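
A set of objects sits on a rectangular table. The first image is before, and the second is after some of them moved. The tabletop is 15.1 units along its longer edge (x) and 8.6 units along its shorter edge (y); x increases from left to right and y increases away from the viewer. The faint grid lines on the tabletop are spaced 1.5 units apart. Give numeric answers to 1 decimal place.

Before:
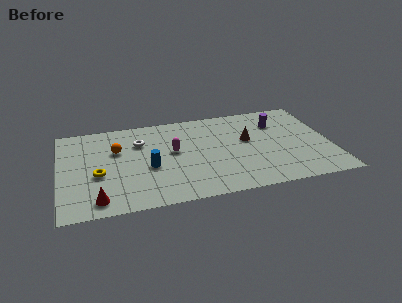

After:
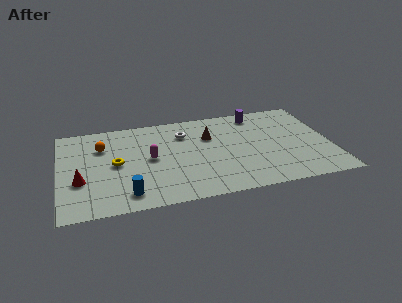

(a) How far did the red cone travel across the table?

2.1

The red cone moved from about (2.0, 1.2) to (1.1, 3.1), a distance of √(0.9² + 1.9²) ≈ 2.1.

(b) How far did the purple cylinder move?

1.6

From (12.3, 6.3) to (11.2, 7.4), the purple cylinder covered √(1.1² + 1.1²) ≈ 1.6 units.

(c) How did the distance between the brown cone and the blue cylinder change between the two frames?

+0.7

The distance was about 5.8 in the first image and 6.5 in the second, so they moved 0.7 units further apart.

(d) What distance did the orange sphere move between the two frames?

0.9

The orange sphere moved from about (3.2, 5.6) to (2.4, 6.1), a distance of √(0.8² + 0.5²) ≈ 0.9.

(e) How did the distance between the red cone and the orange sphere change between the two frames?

-1.3

They were about 4.6 units apart before and 3.3 after — 1.3 units closer together.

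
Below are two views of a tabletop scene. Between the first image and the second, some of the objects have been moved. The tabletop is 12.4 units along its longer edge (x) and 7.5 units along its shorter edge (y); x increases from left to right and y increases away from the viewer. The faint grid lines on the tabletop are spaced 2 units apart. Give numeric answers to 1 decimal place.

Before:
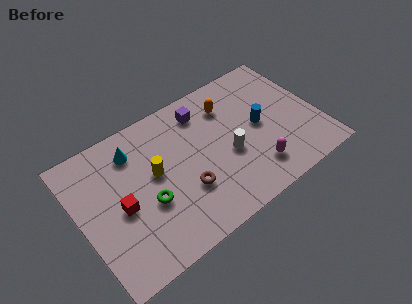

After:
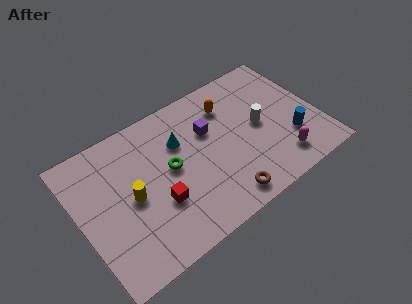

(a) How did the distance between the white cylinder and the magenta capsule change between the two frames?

+0.6

Before: roughly 1.9 units apart; after: 2.5. That's 0.6 units further apart.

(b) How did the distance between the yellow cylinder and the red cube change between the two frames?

-0.5

Before: roughly 2.1 units apart; after: 1.6. That's 0.5 units closer together.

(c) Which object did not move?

the orange capsule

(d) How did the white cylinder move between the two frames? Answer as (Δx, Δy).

(1.8, 0.7)

From the two frames, the white cylinder sits at roughly (7.6, 3.1) before and (9.4, 3.8) after.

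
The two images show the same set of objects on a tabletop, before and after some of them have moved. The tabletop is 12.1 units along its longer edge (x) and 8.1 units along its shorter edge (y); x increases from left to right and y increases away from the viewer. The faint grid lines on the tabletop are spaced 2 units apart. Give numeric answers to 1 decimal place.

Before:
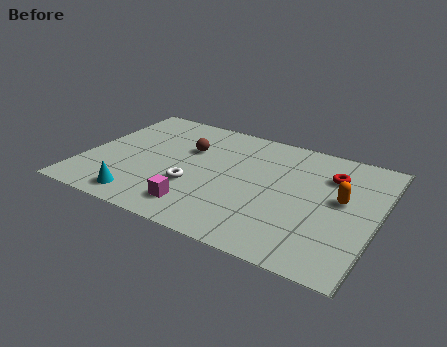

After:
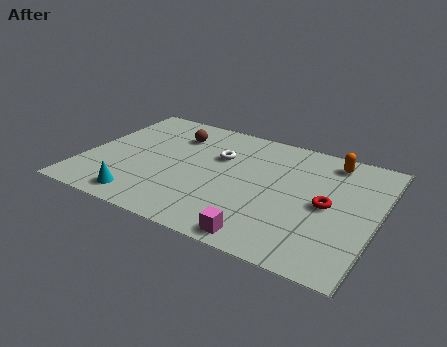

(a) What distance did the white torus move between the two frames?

2.6

From (4.7, 2.8) to (5.4, 5.3), the white torus covered √(0.7² + 2.5²) ≈ 2.6 units.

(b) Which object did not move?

the cyan cone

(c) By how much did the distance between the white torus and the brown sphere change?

-0.4

They were about 2.6 units apart before and 2.2 after — 0.4 units closer together.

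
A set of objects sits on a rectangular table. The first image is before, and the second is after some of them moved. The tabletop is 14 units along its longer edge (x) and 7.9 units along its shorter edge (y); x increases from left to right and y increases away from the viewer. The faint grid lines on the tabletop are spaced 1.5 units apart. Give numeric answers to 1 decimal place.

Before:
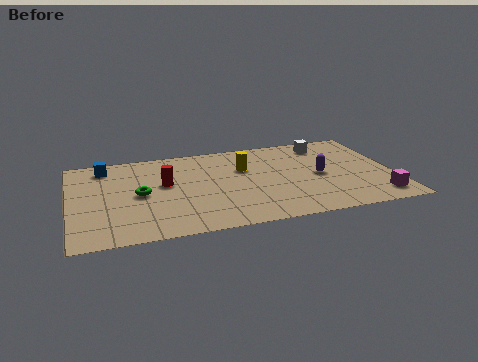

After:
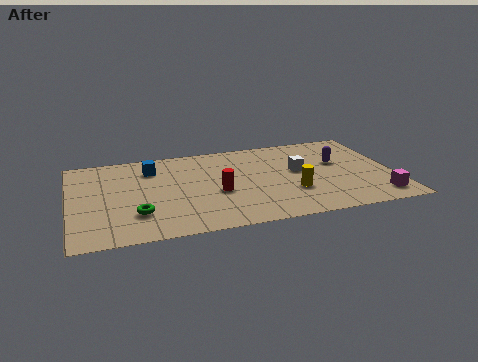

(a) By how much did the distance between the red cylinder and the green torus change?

+2.4

They were about 1.3 units apart before and 3.7 after — 2.4 units further apart.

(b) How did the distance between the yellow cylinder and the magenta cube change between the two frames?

-2.9

They were about 6.7 units apart before and 3.8 after — 2.9 units closer together.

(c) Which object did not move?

the magenta cube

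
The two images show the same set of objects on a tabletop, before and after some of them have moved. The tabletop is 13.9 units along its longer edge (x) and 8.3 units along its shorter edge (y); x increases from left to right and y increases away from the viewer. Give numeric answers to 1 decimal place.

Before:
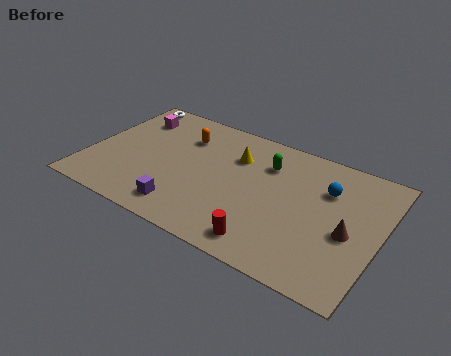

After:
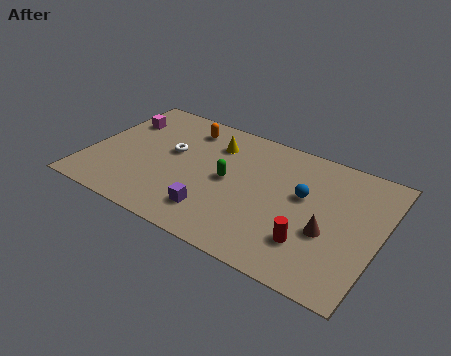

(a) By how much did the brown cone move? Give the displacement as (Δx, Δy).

(-0.9, -0.4)

From the two frames, the brown cone sits at roughly (12.5, 3.6) before and (11.6, 3.2) after.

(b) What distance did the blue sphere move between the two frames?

1.3

The blue sphere moved from about (11.2, 5.8) to (10.2, 4.9), a distance of √(1.0² + 0.9²) ≈ 1.3.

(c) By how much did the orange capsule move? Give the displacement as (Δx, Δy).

(0.0, 0.7)

From the two frames, the orange capsule sits at roughly (4.2, 6.1) before and (4.2, 6.8) after.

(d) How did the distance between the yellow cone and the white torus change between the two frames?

-3.5

They were about 5.9 units apart before and 2.4 after — 3.5 units closer together.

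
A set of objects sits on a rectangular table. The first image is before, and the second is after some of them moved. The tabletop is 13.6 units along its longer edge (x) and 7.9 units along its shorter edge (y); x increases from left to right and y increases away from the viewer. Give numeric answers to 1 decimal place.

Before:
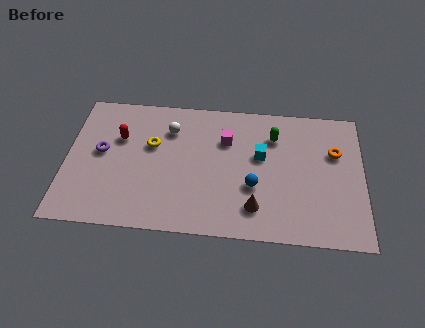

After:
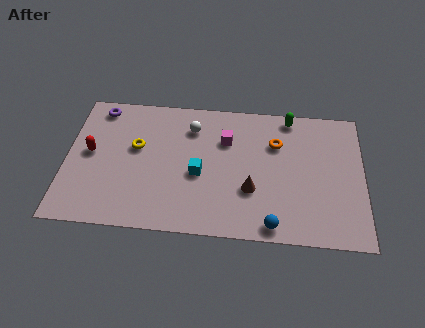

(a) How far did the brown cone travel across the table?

1.0

The brown cone was near (8.7, 1.7) before and (8.5, 2.7) after, so it travelled √(0.2² + 1.0²) ≈ 1.0 units.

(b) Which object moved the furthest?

the cyan cube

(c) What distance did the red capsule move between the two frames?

1.6

The red capsule was near (2.4, 5.2) before and (1.1, 4.2) after, so it travelled √(1.3² + 1.0²) ≈ 1.6 units.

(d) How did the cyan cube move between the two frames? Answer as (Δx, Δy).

(-2.8, -1.3)

The cyan cube was at about (8.9, 4.7) and moved to about (6.1, 3.4).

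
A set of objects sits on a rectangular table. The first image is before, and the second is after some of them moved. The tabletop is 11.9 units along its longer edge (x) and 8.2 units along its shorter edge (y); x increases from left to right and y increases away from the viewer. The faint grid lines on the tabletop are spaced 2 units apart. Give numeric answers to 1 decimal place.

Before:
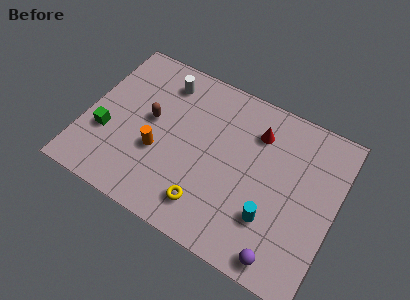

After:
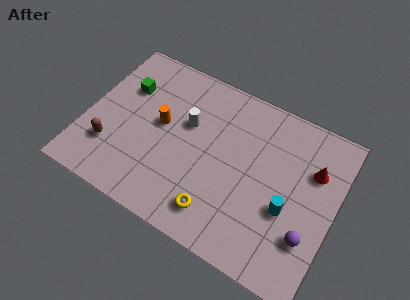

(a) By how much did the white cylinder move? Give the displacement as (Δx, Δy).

(1.4, -1.6)

From the two frames, the white cylinder sits at roughly (3.3, 6.7) before and (4.7, 5.1) after.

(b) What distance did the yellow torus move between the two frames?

0.5

The yellow torus moved from about (6.2, 1.6) to (6.7, 1.5), a distance of √(0.5² + 0.1²) ≈ 0.5.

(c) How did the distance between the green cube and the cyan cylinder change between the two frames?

+0.5

Before: roughly 8.0 units apart; after: 8.5. That's 0.5 units further apart.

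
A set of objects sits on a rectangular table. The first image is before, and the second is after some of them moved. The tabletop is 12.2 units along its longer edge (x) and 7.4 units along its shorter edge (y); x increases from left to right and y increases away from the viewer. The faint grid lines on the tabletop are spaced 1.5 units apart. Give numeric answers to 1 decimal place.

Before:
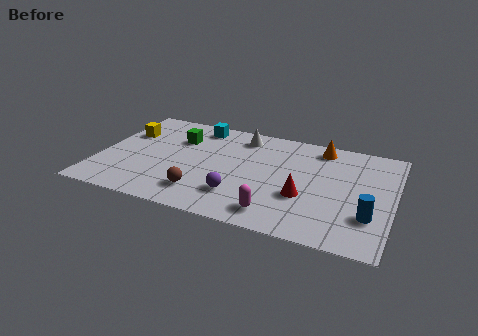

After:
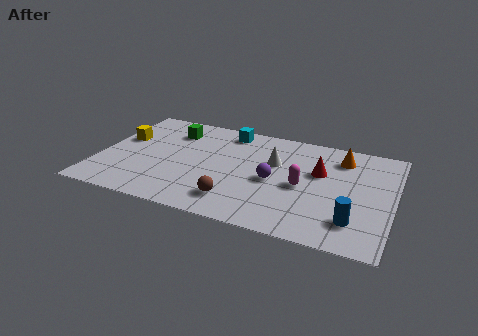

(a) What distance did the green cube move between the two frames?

0.6

The green cube moved from about (3.1, 5.2) to (2.8, 5.7), a distance of √(0.3² + 0.5²) ≈ 0.6.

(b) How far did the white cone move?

2.1

The white cone was near (5.7, 6.2) before and (7.2, 4.7) after, so it travelled √(1.5² + 1.5²) ≈ 2.1 units.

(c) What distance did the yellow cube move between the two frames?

0.5

The yellow cube moved from about (0.9, 5.0) to (0.8, 4.5), a distance of √(0.1² + 0.5²) ≈ 0.5.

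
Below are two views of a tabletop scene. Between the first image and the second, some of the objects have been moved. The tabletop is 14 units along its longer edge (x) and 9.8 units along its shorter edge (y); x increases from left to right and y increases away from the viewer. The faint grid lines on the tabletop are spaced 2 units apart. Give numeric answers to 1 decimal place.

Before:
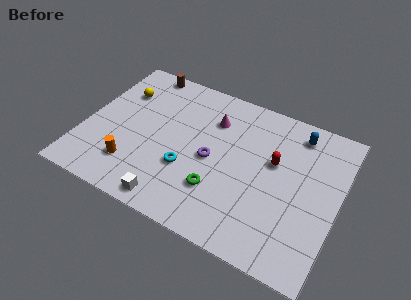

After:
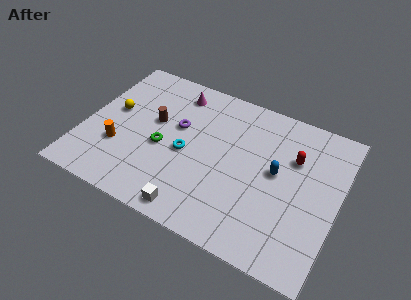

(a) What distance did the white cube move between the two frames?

1.2

From (5.4, 1.0) to (6.6, 1.0), the white cube covered √(1.2² + 0.0²) ≈ 1.2 units.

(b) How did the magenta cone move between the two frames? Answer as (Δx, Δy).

(-2.2, 1.0)

The magenta cone started near (6.8, 7.2) and ended near (4.6, 8.2).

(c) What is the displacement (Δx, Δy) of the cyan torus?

(-0.2, 1.0)

The cyan torus was at about (5.9, 3.4) and moved to about (5.7, 4.4).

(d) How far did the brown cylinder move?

3.5

From (2.5, 9.0) to (3.7, 5.7), the brown cylinder covered √(1.2² + 3.3²) ≈ 3.5 units.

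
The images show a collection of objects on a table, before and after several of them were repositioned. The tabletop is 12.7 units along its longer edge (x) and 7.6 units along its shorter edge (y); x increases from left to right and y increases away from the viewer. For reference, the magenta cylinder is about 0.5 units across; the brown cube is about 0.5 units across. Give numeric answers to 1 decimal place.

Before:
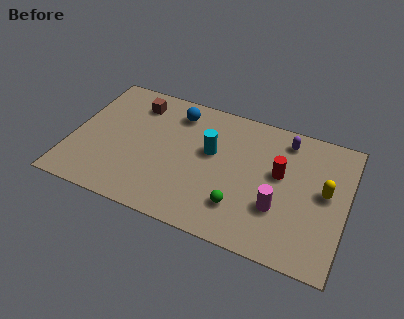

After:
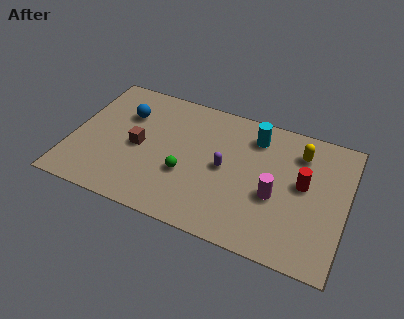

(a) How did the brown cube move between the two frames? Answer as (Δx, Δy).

(0.4, -2.5)

The brown cube started near (2.7, 6.1) and ended near (3.1, 3.6).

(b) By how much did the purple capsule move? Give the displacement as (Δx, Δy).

(-2.6, -2.6)

From the two frames, the purple capsule sits at roughly (9.7, 6.4) before and (7.1, 3.8) after.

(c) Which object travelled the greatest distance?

the purple capsule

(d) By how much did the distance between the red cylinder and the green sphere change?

+2.5

They were about 3.0 units apart before and 5.5 after — 2.5 units further apart.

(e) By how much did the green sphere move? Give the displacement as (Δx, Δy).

(-2.6, 0.9)

The green sphere was at about (8.0, 1.9) and moved to about (5.4, 2.8).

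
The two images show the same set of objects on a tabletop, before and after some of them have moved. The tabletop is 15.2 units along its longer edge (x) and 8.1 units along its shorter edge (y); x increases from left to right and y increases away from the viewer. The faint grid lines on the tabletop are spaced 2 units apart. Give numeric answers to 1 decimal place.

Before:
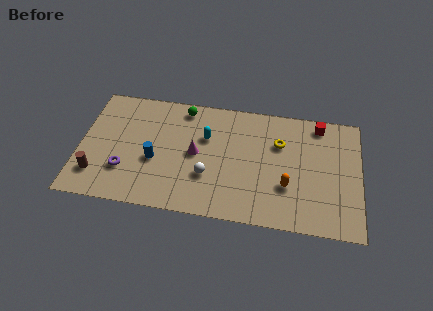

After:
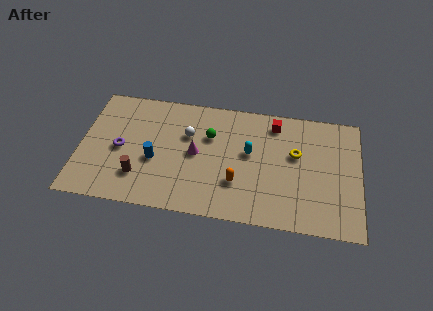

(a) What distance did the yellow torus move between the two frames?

1.1

The yellow torus was near (10.8, 5.5) before and (11.7, 4.9) after, so it travelled √(0.9² + 0.6²) ≈ 1.1 units.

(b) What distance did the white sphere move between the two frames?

2.9

The white sphere moved from about (7.0, 2.7) to (5.8, 5.3), a distance of √(1.2² + 2.6²) ≈ 2.9.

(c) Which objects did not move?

the blue cylinder and the magenta cone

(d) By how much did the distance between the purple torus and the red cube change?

-2.6

The distance was about 11.4 in the first image and 8.8 in the second, so they moved 2.6 units closer together.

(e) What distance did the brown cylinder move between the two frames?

2.3

The brown cylinder moved from about (1.0, 1.9) to (3.3, 2.1), a distance of √(2.3² + 0.2²) ≈ 2.3.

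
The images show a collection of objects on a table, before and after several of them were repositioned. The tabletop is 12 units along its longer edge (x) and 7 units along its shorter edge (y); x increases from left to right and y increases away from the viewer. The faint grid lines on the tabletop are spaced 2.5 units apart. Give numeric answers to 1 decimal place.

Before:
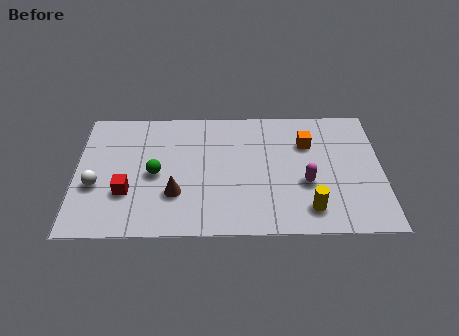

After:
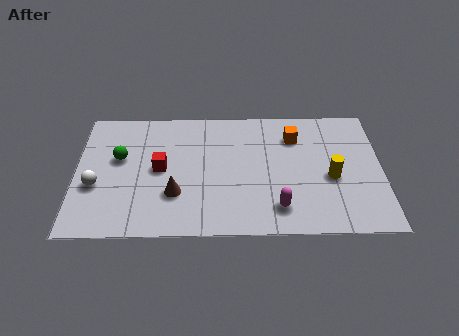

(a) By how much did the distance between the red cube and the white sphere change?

+1.4

Before: roughly 1.3 units apart; after: 2.7. That's 1.4 units further apart.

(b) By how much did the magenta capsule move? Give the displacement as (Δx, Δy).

(-1.1, -1.3)

The magenta capsule started near (9.0, 2.7) and ended near (7.9, 1.4).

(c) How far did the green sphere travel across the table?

1.7

The green sphere was near (3.1, 3.3) before and (1.7, 4.2) after, so it travelled √(1.4² + 0.9²) ≈ 1.7 units.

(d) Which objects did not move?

the white sphere and the brown cone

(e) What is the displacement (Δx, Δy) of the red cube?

(1.3, 1.3)

The red cube started near (2.0, 2.3) and ended near (3.3, 3.6).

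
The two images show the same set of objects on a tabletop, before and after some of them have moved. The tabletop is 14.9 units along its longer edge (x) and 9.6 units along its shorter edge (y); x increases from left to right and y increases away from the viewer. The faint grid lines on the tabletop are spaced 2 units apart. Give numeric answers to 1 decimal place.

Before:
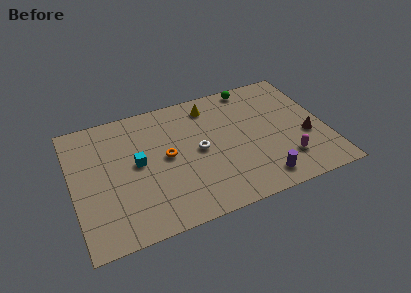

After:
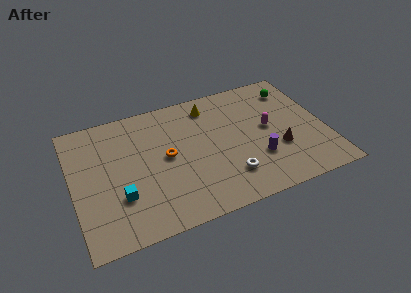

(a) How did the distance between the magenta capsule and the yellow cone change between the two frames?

-2.6

The distance was about 6.9 in the first image and 4.3 in the second, so they moved 2.6 units closer together.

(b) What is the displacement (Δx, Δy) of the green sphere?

(2.4, -1.0)

The green sphere started near (11.0, 8.7) and ended near (13.4, 7.7).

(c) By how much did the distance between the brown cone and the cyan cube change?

-0.6

Before: roughly 10.0 units apart; after: 9.4. That's 0.6 units closer together.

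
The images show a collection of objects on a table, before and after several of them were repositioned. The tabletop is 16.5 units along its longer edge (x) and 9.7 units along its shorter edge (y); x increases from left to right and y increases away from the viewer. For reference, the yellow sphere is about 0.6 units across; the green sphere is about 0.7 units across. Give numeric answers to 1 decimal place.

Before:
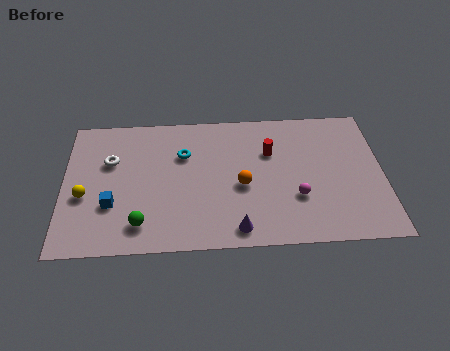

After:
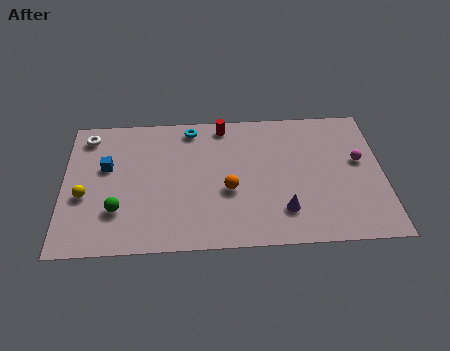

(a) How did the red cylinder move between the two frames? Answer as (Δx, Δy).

(-2.4, 2.1)

From the two frames, the red cylinder sits at roughly (10.7, 6.5) before and (8.3, 8.6) after.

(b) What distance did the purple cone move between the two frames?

2.6

The purple cone was near (8.9, 1.2) before and (11.3, 2.3) after, so it travelled √(2.4² + 1.1²) ≈ 2.6 units.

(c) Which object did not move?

the yellow sphere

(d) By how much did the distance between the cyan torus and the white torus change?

+1.6

Before: roughly 3.8 units apart; after: 5.4. That's 1.6 units further apart.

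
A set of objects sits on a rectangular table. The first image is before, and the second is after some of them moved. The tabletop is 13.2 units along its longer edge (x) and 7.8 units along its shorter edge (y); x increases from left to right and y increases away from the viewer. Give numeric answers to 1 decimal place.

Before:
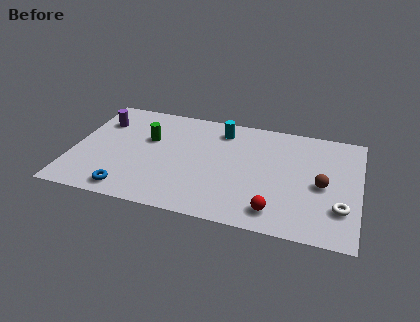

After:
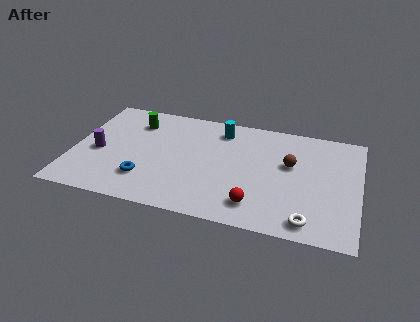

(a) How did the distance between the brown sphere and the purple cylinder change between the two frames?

-1.7

Before: roughly 10.6 units apart; after: 8.9. That's 1.7 units closer together.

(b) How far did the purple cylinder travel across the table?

2.3

The purple cylinder was near (1.1, 5.7) before and (1.2, 3.4) after, so it travelled √(0.1² + 2.3²) ≈ 2.3 units.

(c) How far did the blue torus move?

1.2

The blue torus moved from about (2.8, 1.0) to (3.5, 2.0), a distance of √(0.7² + 1.0²) ≈ 1.2.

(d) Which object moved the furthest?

the purple cylinder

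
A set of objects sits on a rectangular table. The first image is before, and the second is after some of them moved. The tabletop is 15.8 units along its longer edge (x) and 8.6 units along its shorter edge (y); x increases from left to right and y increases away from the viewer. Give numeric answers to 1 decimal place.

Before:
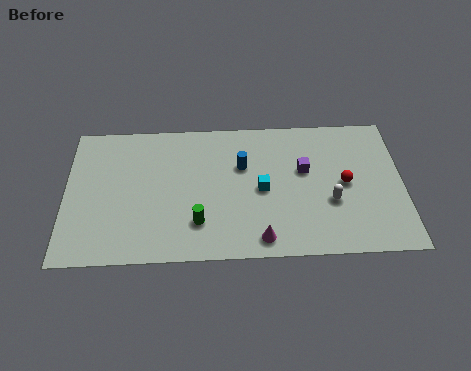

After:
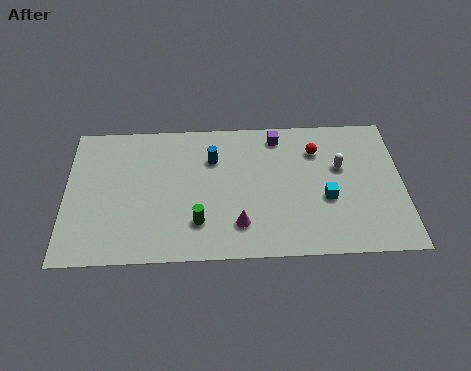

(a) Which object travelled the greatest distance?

the cyan cube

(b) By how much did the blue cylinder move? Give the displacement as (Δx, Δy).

(-1.4, 0.5)

The blue cylinder was at about (8.3, 5.6) and moved to about (6.9, 6.1).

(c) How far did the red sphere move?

2.5

The red sphere moved from about (13.1, 4.3) to (11.8, 6.4), a distance of √(1.3² + 2.1²) ≈ 2.5.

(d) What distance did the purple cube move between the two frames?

2.5

The purple cube was near (11.2, 5.2) before and (10.0, 7.4) after, so it travelled √(1.2² + 2.2²) ≈ 2.5 units.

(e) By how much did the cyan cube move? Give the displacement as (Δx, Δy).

(3.0, -0.7)

From the two frames, the cyan cube sits at roughly (9.2, 4.1) before and (12.2, 3.4) after.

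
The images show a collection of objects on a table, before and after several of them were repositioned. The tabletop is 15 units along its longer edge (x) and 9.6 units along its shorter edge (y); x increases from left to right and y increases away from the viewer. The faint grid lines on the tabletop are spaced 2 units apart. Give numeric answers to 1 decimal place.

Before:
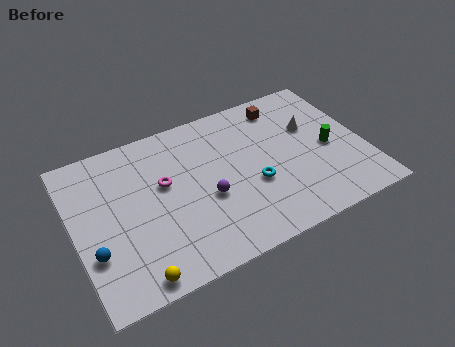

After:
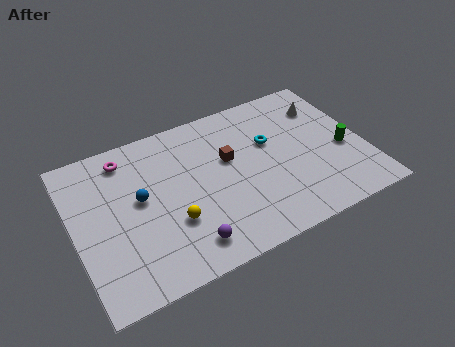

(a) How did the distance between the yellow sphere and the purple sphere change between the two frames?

-3.4

The distance was about 5.1 in the first image and 1.7 in the second, so they moved 3.4 units closer together.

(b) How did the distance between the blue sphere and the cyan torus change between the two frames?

-1.4

They were about 8.3 units apart before and 6.9 after — 1.4 units closer together.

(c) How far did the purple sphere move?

2.7

From (6.7, 3.9) to (5.3, 1.6), the purple sphere covered √(1.4² + 2.3²) ≈ 2.7 units.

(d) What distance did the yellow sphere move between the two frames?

3.2

From (2.6, 0.9) to (4.8, 3.2), the yellow sphere covered √(2.2² + 2.3²) ≈ 3.2 units.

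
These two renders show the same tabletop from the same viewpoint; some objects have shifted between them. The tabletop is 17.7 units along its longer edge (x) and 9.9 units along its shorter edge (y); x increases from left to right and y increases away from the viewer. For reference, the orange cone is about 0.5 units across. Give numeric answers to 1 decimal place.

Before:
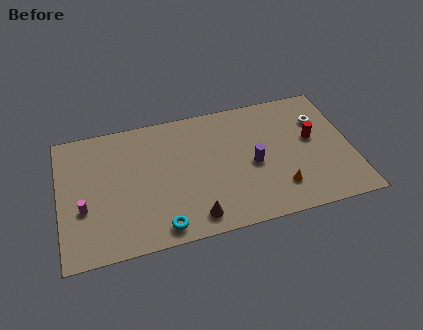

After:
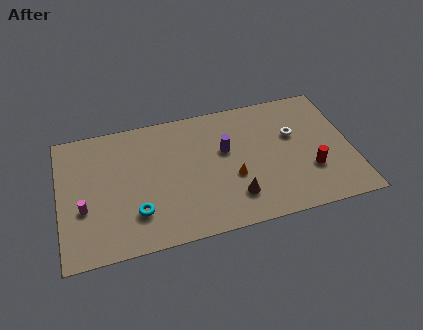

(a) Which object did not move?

the magenta cylinder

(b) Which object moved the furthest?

the orange cone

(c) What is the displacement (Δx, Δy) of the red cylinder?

(-0.3, -2.4)

From the two frames, the red cylinder sits at roughly (15.4, 5.6) before and (15.1, 3.2) after.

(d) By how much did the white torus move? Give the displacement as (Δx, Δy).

(-1.7, -0.8)

From the two frames, the white torus sits at roughly (16.0, 7.0) before and (14.3, 6.2) after.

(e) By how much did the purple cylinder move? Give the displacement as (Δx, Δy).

(-1.6, 1.5)

The purple cylinder started near (11.7, 4.5) and ended near (10.1, 6.0).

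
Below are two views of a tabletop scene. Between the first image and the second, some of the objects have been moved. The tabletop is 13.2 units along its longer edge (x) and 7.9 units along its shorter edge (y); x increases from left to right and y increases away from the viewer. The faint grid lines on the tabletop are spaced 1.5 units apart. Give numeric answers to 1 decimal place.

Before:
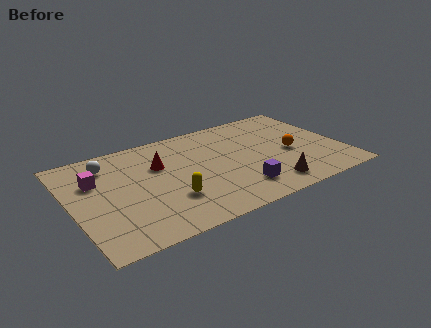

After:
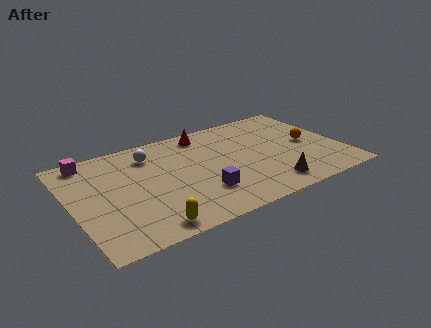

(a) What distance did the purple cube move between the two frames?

1.9

The purple cube was near (7.8, 1.7) before and (6.0, 2.2) after, so it travelled √(1.8² + 0.5²) ≈ 1.9 units.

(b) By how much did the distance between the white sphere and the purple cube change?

-3.0

Before: roughly 7.4 units apart; after: 4.4. That's 3.0 units closer together.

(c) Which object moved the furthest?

the red cone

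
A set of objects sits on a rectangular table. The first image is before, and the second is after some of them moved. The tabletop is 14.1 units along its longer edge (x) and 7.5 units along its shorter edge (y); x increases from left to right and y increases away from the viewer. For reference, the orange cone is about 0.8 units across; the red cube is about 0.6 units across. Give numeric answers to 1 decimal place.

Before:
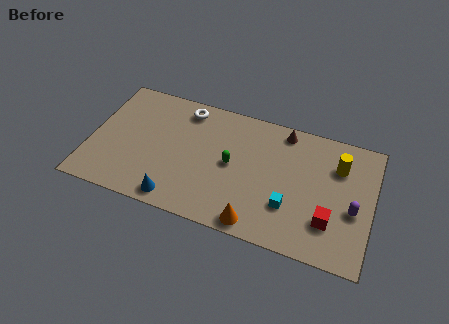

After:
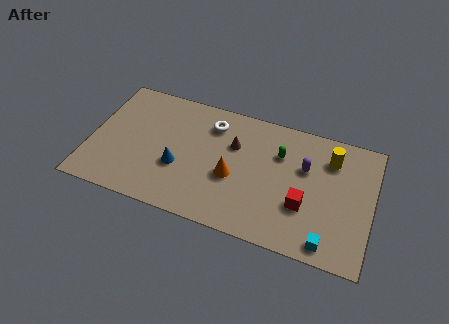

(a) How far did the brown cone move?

2.9

The brown cone moved from about (9.5, 6.6) to (7.1, 5.0), a distance of √(2.4² + 1.6²) ≈ 2.9.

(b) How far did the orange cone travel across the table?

2.7

From (8.6, 0.8) to (7.2, 3.1), the orange cone covered √(1.4² + 2.3²) ≈ 2.7 units.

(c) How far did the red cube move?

1.4

From (12.1, 2.1) to (10.8, 2.6), the red cube covered √(1.3² + 0.5²) ≈ 1.4 units.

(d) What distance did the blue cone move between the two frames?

1.9

The blue cone moved from about (4.6, 0.9) to (4.5, 2.8), a distance of √(0.1² + 1.9²) ≈ 1.9.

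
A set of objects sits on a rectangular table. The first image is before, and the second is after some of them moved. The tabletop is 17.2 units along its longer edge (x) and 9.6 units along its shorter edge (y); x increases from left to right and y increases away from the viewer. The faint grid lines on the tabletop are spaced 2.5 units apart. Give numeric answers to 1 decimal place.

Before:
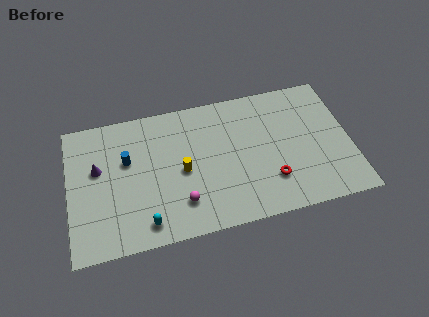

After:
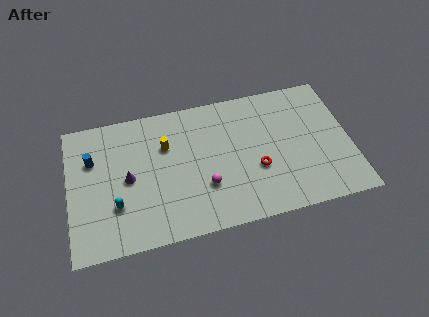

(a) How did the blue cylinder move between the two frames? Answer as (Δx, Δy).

(-2.1, 0.5)

The blue cylinder started near (3.6, 6.0) and ended near (1.5, 6.5).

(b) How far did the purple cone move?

2.1

The purple cone moved from about (1.8, 5.8) to (3.6, 4.7), a distance of √(1.8² + 1.1²) ≈ 2.1.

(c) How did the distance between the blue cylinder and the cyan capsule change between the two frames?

-1.0

The distance was about 4.7 in the first image and 3.7 in the second, so they moved 1.0 units closer together.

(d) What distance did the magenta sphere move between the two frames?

1.7

The magenta sphere was near (6.7, 2.3) before and (8.2, 3.1) after, so it travelled √(1.5² + 0.8²) ≈ 1.7 units.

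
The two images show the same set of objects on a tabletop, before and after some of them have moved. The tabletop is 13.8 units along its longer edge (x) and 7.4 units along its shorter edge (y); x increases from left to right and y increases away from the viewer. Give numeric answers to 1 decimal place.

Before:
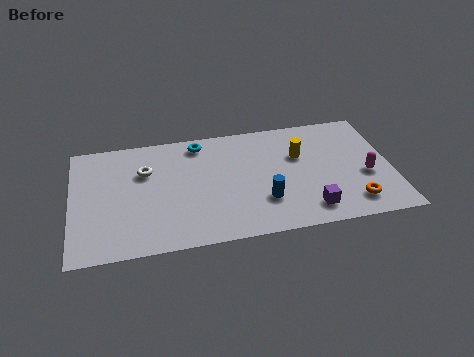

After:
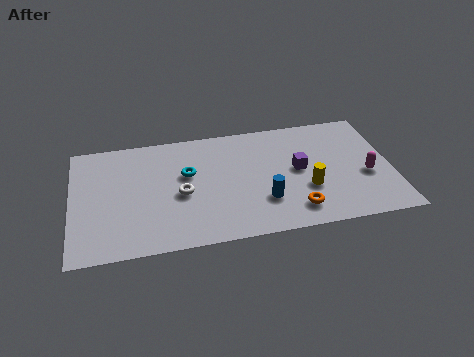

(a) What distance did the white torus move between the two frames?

2.3

The white torus was near (3.2, 5.0) before and (4.7, 3.3) after, so it travelled √(1.5² + 1.7²) ≈ 2.3 units.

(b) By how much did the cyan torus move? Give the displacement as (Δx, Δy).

(-0.6, -1.9)

The cyan torus started near (5.6, 6.4) and ended near (5.0, 4.5).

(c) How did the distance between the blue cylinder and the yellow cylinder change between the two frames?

-1.2

The distance was about 3.1 in the first image and 1.9 in the second, so they moved 1.2 units closer together.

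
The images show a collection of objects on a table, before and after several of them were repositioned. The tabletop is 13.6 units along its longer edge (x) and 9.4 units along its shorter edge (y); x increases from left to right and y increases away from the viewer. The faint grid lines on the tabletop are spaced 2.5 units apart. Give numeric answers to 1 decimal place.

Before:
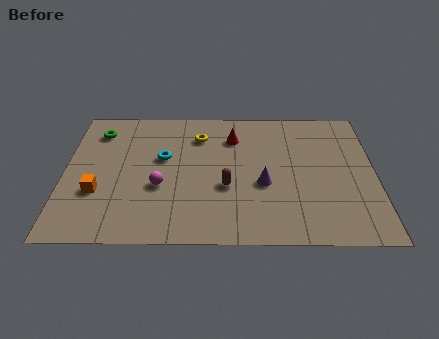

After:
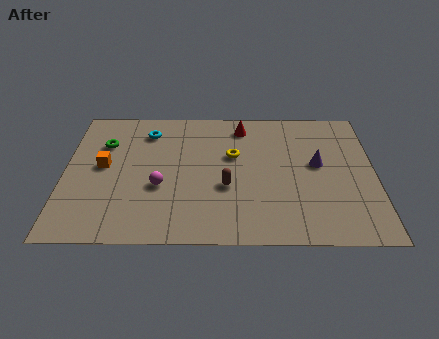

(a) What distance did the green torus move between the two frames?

0.9

From (1.4, 7.5) to (1.7, 6.6), the green torus covered √(0.3² + 0.9²) ≈ 0.9 units.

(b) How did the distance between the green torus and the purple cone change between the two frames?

+1.3

The distance was about 8.2 in the first image and 9.5 in the second, so they moved 1.3 units further apart.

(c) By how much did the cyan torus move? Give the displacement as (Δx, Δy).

(-0.7, 1.9)

The cyan torus was at about (4.3, 5.6) and moved to about (3.6, 7.5).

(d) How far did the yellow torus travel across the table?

2.1

The yellow torus was near (5.9, 7.2) before and (7.4, 5.8) after, so it travelled √(1.5² + 1.4²) ≈ 2.1 units.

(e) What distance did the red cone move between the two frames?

0.9

The red cone was near (7.4, 7.1) before and (7.8, 7.9) after, so it travelled √(0.4² + 0.8²) ≈ 0.9 units.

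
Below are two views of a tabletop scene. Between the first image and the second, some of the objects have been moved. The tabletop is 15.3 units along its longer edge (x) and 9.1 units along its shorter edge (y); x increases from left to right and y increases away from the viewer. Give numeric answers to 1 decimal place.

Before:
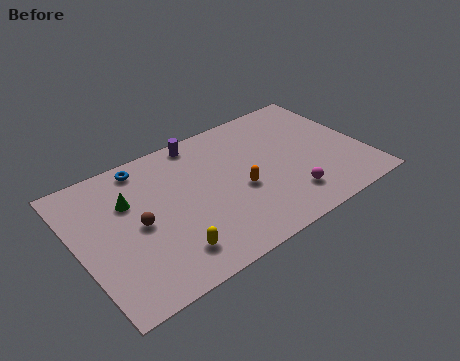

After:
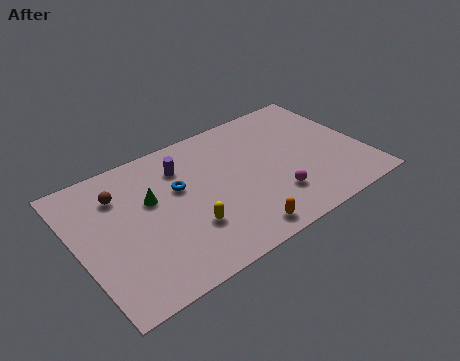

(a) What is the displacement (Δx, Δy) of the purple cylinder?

(-1.2, -1.3)

The purple cylinder started near (7.1, 8.2) and ended near (5.9, 6.9).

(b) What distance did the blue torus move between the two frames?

2.8

The blue torus was near (4.0, 8.0) before and (5.5, 5.6) after, so it travelled √(1.5² + 2.4²) ≈ 2.8 units.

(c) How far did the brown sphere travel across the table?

2.5

The brown sphere was near (3.1, 4.4) before and (2.5, 6.8) after, so it travelled √(0.6² + 2.4²) ≈ 2.5 units.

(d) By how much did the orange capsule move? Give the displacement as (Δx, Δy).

(-0.6, -2.7)

From the two frames, the orange capsule sits at roughly (8.5, 3.8) before and (7.9, 1.1) after.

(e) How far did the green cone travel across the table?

1.2

From (2.9, 6.1) to (4.0, 5.6), the green cone covered √(1.1² + 0.5²) ≈ 1.2 units.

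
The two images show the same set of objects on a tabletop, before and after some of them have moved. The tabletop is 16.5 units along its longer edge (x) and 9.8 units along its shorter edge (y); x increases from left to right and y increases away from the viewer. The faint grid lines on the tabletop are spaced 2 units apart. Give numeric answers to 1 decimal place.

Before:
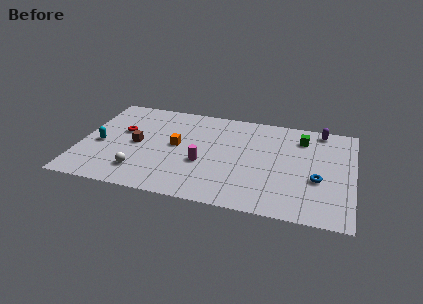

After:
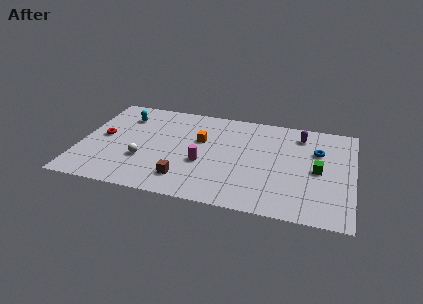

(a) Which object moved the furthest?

the brown cube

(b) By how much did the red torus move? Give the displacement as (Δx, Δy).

(-1.1, -0.8)

The red torus started near (2.4, 5.9) and ended near (1.3, 5.1).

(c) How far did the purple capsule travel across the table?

1.4

The purple capsule was near (14.4, 8.8) before and (13.2, 8.0) after, so it travelled √(1.2² + 0.8²) ≈ 1.4 units.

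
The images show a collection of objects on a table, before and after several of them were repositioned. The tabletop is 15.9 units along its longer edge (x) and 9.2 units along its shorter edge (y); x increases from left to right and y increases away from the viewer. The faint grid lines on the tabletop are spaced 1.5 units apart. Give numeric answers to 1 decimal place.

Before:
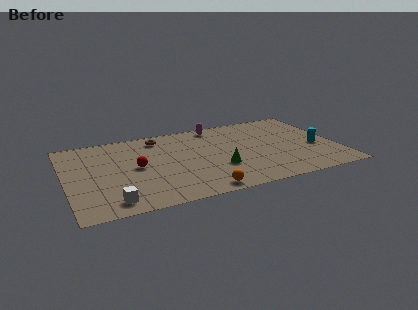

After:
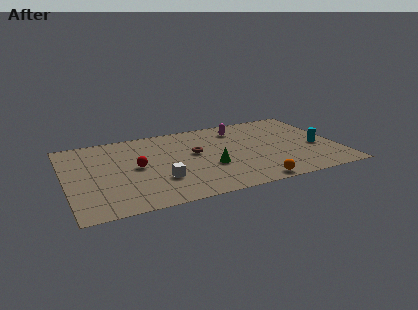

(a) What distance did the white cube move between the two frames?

3.3

From (2.4, 1.3) to (5.3, 2.8), the white cube covered √(2.9² + 1.5²) ≈ 3.3 units.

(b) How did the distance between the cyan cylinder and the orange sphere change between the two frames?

-2.6

The distance was about 7.8 in the first image and 5.2 in the second, so they moved 2.6 units closer together.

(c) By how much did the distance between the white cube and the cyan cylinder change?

-3.1

Before: roughly 12.6 units apart; after: 9.5. That's 3.1 units closer together.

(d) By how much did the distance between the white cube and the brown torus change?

-3.9

The distance was about 7.3 in the first image and 3.4 in the second, so they moved 3.9 units closer together.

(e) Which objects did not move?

the red sphere and the cyan cylinder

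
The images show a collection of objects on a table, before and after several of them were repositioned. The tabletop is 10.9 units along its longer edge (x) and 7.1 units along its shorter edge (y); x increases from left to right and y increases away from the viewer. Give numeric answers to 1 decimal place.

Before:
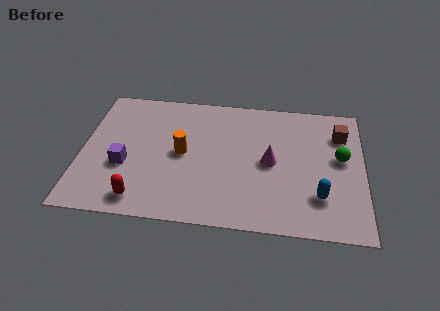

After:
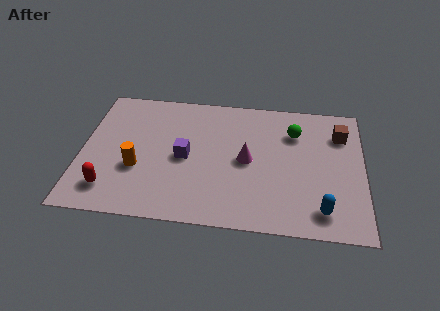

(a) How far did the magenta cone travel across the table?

0.9

From (7.3, 3.5) to (6.4, 3.5), the magenta cone covered √(0.9² + 0.0²) ≈ 0.9 units.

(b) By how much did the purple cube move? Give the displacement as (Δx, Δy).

(2.3, 0.7)

The purple cube started near (1.7, 2.7) and ended near (4.0, 3.4).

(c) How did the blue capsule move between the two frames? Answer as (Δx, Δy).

(0.1, -0.7)

The blue capsule was at about (9.2, 1.9) and moved to about (9.3, 1.2).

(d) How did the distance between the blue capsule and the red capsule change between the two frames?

+1.2

They were about 6.9 units apart before and 8.1 after — 1.2 units further apart.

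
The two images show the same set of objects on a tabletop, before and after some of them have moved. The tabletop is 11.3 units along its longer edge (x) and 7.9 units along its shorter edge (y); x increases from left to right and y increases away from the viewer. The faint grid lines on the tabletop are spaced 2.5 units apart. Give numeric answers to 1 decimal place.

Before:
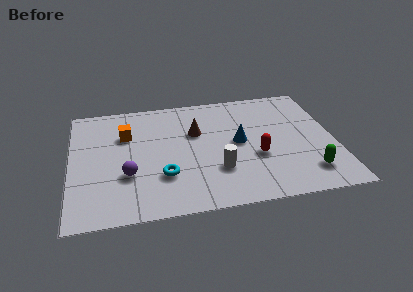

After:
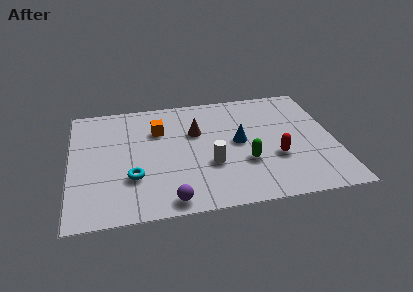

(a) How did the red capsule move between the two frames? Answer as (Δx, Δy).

(0.8, -0.2)

From the two frames, the red capsule sits at roughly (7.9, 3.0) before and (8.7, 2.8) after.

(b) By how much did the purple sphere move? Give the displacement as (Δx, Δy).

(1.7, -1.9)

The purple sphere was at about (2.4, 2.7) and moved to about (4.1, 0.8).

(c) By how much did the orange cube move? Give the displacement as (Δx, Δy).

(1.4, 0.1)

From the two frames, the orange cube sits at roughly (2.4, 5.4) before and (3.8, 5.5) after.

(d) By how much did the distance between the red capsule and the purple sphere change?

-0.5

They were about 5.5 units apart before and 5.0 after — 0.5 units closer together.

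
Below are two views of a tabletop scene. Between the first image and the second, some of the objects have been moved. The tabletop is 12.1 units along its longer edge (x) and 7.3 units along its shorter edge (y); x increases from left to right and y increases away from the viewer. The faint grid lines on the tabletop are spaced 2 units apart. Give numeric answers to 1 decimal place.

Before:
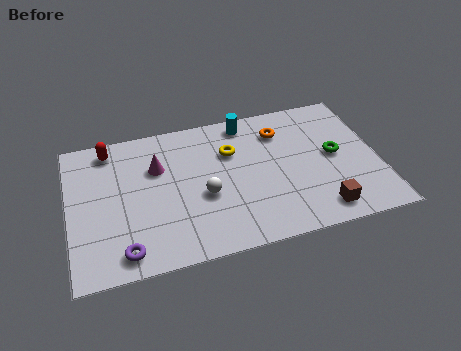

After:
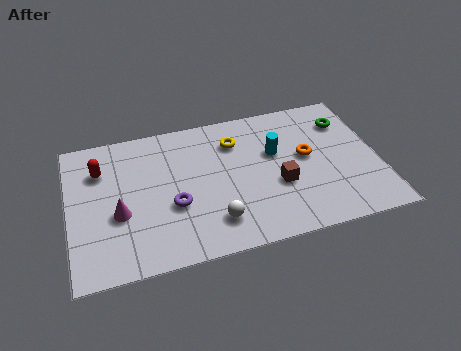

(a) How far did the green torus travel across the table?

1.8

The green torus moved from about (10.4, 3.8) to (11.0, 5.5), a distance of √(0.6² + 1.7²) ≈ 1.8.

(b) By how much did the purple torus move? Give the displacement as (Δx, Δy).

(2.0, 1.8)

The purple torus was at about (2.0, 1.0) and moved to about (4.0, 2.8).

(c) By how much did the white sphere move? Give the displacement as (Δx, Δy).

(0.3, -1.4)

From the two frames, the white sphere sits at roughly (5.2, 3.0) before and (5.5, 1.6) after.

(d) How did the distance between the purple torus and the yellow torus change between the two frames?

-2.2

Before: roughly 5.9 units apart; after: 3.7. That's 2.2 units closer together.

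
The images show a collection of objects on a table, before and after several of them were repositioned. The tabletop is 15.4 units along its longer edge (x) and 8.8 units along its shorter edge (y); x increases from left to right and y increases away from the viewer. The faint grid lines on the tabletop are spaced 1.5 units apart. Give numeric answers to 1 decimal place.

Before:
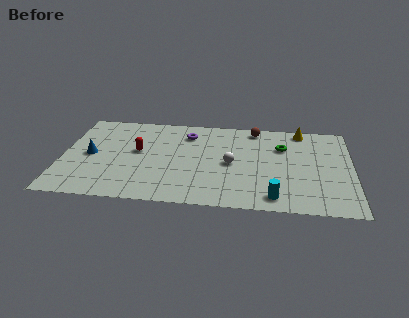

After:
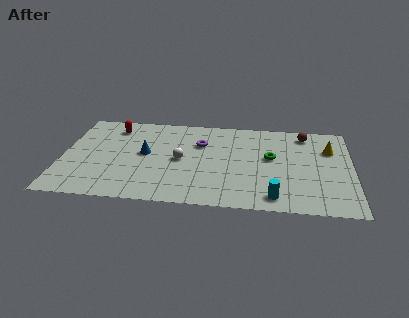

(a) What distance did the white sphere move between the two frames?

2.7

The white sphere moved from about (9.0, 4.2) to (6.3, 4.3), a distance of √(2.7² + 0.1²) ≈ 2.7.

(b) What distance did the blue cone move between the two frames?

2.9

From (1.5, 4.3) to (4.4, 4.7), the blue cone covered √(2.9² + 0.4²) ≈ 2.9 units.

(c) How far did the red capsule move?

2.7

The red capsule was near (4.0, 4.9) before and (2.6, 7.2) after, so it travelled √(1.4² + 2.3²) ≈ 2.7 units.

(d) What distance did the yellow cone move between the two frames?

2.3

From (12.7, 7.9) to (14.2, 6.1), the yellow cone covered √(1.5² + 1.8²) ≈ 2.3 units.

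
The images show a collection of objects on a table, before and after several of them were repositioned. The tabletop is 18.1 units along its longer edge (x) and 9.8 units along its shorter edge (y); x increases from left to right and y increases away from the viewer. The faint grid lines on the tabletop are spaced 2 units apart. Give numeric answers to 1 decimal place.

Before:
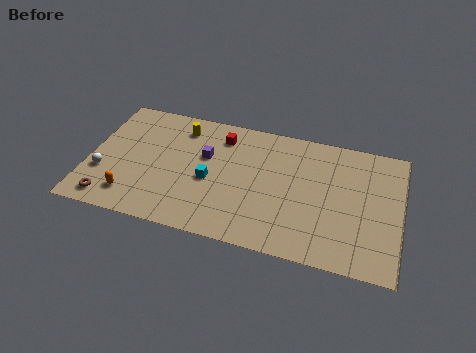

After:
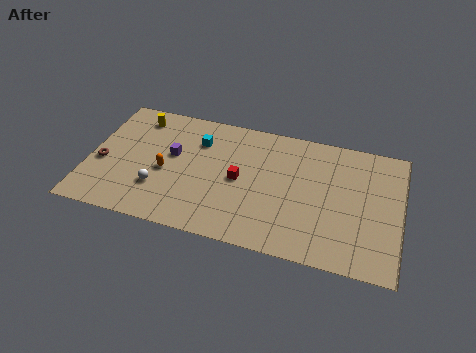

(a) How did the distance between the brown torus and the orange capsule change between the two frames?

+2.4

Before: roughly 1.3 units apart; after: 3.7. That's 2.4 units further apart.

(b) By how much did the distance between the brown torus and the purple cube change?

-2.8

Before: roughly 7.1 units apart; after: 4.3. That's 2.8 units closer together.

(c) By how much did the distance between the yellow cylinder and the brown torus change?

-3.2

Before: roughly 7.6 units apart; after: 4.4. That's 3.2 units closer together.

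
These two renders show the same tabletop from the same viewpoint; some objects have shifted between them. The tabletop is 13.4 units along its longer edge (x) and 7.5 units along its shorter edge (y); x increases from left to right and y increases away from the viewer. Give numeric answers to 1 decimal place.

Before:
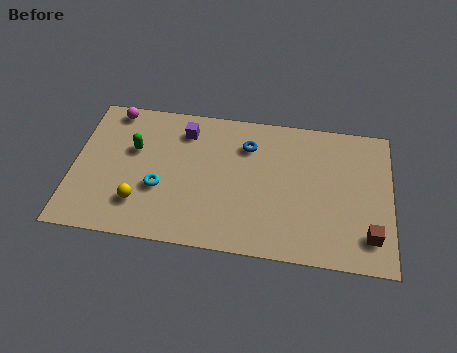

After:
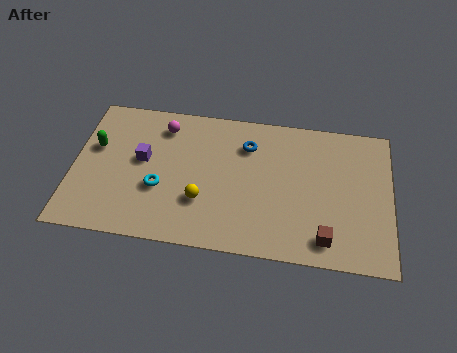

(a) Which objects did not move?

the blue torus and the cyan torus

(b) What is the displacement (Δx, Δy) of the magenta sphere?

(2.2, -0.6)

The magenta sphere was at about (1.5, 6.7) and moved to about (3.7, 6.1).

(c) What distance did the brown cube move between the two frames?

1.8

From (12.5, 1.6) to (10.7, 1.2), the brown cube covered √(1.8² + 0.4²) ≈ 1.8 units.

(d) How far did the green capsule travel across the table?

1.6

The green capsule was near (2.5, 4.7) before and (0.9, 4.6) after, so it travelled √(1.6² + 0.1²) ≈ 1.6 units.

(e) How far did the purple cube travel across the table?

2.5

From (4.6, 6.0) to (2.9, 4.2), the purple cube covered √(1.7² + 1.8²) ≈ 2.5 units.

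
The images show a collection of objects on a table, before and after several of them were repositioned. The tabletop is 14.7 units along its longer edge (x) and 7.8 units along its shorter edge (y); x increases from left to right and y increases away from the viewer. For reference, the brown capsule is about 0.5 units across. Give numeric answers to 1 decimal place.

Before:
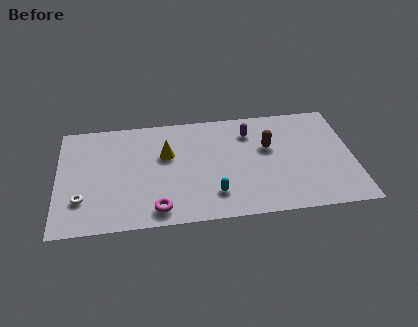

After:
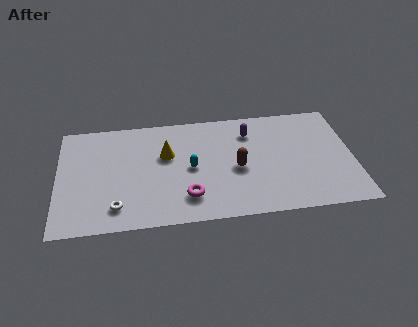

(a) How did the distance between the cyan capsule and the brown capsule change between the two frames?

-1.8

They were about 4.1 units apart before and 2.3 after — 1.8 units closer together.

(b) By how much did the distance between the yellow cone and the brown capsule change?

-1.3

The distance was about 5.1 in the first image and 3.8 in the second, so they moved 1.3 units closer together.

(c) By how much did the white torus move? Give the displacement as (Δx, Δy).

(1.7, -0.7)

From the two frames, the white torus sits at roughly (1.2, 2.2) before and (2.9, 1.5) after.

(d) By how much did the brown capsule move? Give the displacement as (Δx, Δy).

(-1.6, -1.3)

From the two frames, the brown capsule sits at roughly (10.5, 4.8) before and (8.9, 3.5) after.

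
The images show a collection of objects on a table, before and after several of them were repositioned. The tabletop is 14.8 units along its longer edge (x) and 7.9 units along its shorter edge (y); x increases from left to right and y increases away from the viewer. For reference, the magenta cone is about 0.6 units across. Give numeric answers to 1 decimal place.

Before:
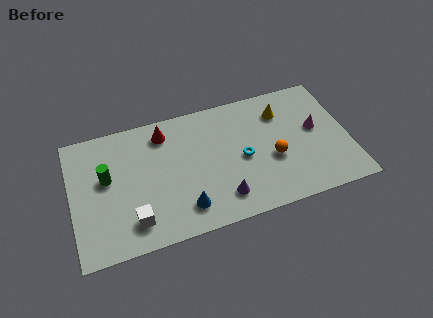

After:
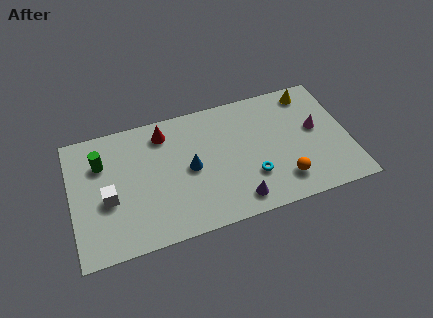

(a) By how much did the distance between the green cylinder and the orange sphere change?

+1.3

The distance was about 8.9 in the first image and 10.2 in the second, so they moved 1.3 units further apart.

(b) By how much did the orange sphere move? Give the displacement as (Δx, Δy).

(0.4, -1.5)

From the two frames, the orange sphere sits at roughly (10.7, 3.2) before and (11.1, 1.7) after.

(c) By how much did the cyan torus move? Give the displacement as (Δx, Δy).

(0.4, -1.3)

The cyan torus started near (9.1, 3.7) and ended near (9.5, 2.4).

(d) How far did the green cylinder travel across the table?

1.0

The green cylinder was near (1.9, 4.6) before and (1.7, 5.6) after, so it travelled √(0.2² + 1.0²) ≈ 1.0 units.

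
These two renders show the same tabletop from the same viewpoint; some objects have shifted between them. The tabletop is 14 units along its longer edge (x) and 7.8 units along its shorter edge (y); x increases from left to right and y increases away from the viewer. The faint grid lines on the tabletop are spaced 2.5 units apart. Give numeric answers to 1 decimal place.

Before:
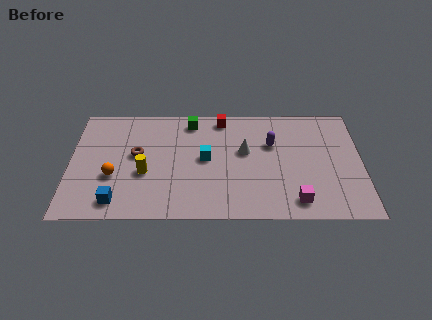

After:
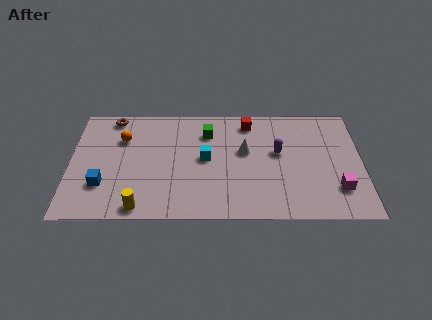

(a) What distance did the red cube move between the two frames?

1.3

The red cube moved from about (7.3, 6.9) to (8.6, 6.6), a distance of √(1.3² + 0.3²) ≈ 1.3.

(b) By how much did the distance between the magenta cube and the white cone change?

+0.9

The distance was about 4.2 in the first image and 5.1 in the second, so they moved 0.9 units further apart.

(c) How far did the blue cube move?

1.3

From (2.3, 1.2) to (1.6, 2.3), the blue cube covered √(0.7² + 1.1²) ≈ 1.3 units.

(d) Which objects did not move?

the cyan cube and the white cone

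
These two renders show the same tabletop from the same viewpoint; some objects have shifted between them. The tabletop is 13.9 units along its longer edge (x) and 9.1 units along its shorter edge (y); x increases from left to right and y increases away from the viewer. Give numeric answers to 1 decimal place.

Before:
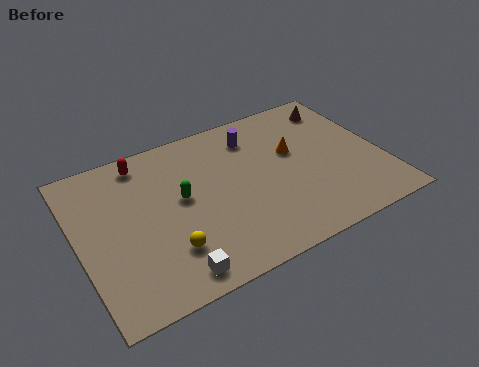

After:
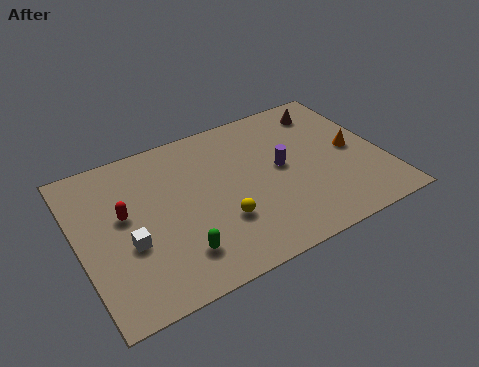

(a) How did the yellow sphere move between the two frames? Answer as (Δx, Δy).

(2.5, 0.5)

The yellow sphere was at about (3.7, 2.4) and moved to about (6.2, 2.9).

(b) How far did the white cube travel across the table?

2.9

From (3.7, 1.1) to (2.1, 3.5), the white cube covered √(1.6² + 2.4²) ≈ 2.9 units.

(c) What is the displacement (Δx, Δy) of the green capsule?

(-0.6, -3.0)

The green capsule was at about (4.7, 5.0) and moved to about (4.1, 2.0).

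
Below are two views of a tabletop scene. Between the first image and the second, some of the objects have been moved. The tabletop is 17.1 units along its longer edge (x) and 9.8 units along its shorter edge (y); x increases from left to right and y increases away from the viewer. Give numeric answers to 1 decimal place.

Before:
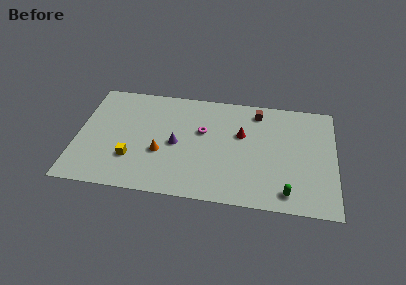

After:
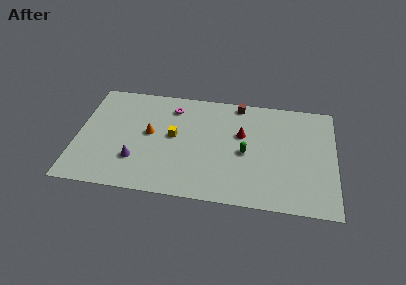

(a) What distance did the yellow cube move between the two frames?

3.6

From (3.7, 2.9) to (6.4, 5.3), the yellow cube covered √(2.7² + 2.4²) ≈ 3.6 units.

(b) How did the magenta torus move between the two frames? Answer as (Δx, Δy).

(-2.1, 1.9)

The magenta torus started near (8.3, 6.0) and ended near (6.2, 7.9).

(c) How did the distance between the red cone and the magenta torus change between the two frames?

+2.4

Before: roughly 2.6 units apart; after: 5.0. That's 2.4 units further apart.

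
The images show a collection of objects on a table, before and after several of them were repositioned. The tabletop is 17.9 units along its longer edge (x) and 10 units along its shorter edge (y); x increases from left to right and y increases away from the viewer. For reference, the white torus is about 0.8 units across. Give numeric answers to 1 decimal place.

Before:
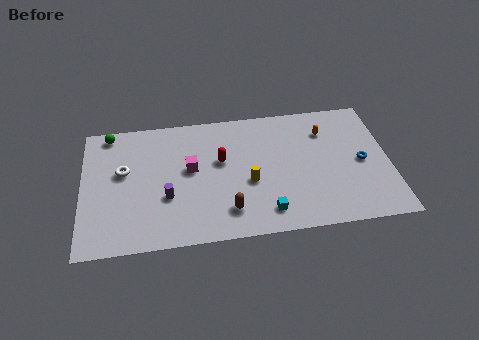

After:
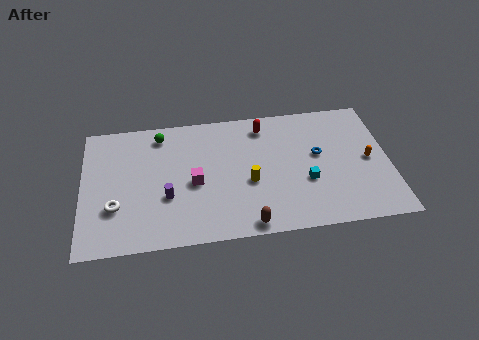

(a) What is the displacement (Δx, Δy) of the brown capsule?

(1.1, -1.2)

The brown capsule started near (8.4, 2.1) and ended near (9.5, 0.9).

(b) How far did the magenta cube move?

1.1

The magenta cube moved from about (6.3, 5.6) to (6.5, 4.5), a distance of √(0.2² + 1.1²) ≈ 1.1.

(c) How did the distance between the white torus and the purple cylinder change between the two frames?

-0.4

The distance was about 3.4 in the first image and 3.0 in the second, so they moved 0.4 units closer together.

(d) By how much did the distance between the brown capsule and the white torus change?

+0.8

The distance was about 7.1 in the first image and 7.9 in the second, so they moved 0.8 units further apart.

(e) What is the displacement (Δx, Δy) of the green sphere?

(3.0, -0.5)

The green sphere started near (1.6, 9.0) and ended near (4.6, 8.5).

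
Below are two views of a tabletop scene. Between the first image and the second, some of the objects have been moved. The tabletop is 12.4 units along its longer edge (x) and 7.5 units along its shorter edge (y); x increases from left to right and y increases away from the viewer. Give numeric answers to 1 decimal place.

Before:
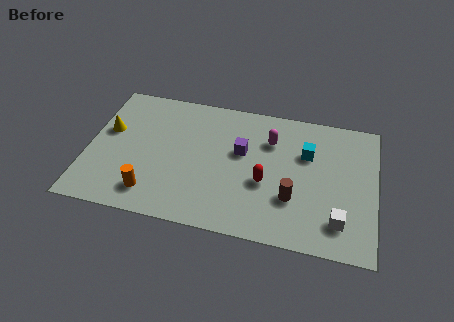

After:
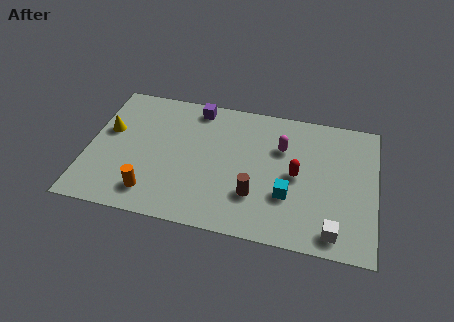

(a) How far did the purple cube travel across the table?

3.0

The purple cube moved from about (6.6, 4.5) to (4.5, 6.6), a distance of √(2.1² + 2.1²) ≈ 3.0.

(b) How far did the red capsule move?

1.5

The red capsule was near (7.7, 3.0) before and (9.0, 3.7) after, so it travelled √(1.3² + 0.7²) ≈ 1.5 units.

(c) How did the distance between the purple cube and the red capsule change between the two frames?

+3.5

They were about 1.9 units apart before and 5.4 after — 3.5 units further apart.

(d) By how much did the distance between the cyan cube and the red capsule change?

-1.4

Before: roughly 2.6 units apart; after: 1.2. That's 1.4 units closer together.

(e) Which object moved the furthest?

the purple cube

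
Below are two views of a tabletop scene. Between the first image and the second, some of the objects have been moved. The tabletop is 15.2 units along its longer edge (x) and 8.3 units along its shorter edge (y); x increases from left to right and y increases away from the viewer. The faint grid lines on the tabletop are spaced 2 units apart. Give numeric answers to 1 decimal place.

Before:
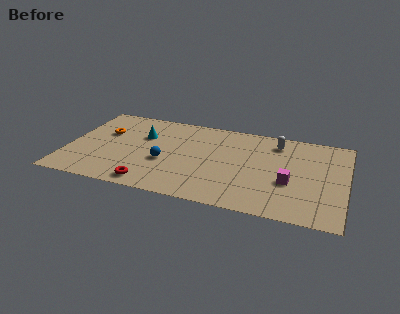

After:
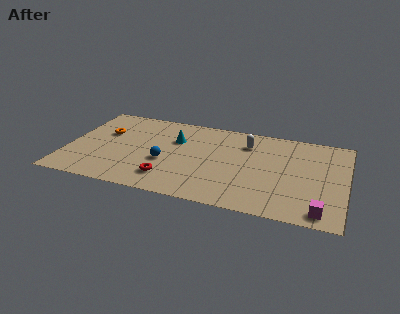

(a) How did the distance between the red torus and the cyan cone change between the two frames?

-0.8

Before: roughly 4.6 units apart; after: 3.8. That's 0.8 units closer together.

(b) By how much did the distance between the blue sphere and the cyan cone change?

-0.3

Before: roughly 2.6 units apart; after: 2.3. That's 0.3 units closer together.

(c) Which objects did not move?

the blue sphere and the orange torus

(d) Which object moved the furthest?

the magenta cube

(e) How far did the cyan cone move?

1.8

The cyan cone moved from about (4.0, 5.5) to (5.8, 5.6), a distance of √(1.8² + 0.1²) ≈ 1.8.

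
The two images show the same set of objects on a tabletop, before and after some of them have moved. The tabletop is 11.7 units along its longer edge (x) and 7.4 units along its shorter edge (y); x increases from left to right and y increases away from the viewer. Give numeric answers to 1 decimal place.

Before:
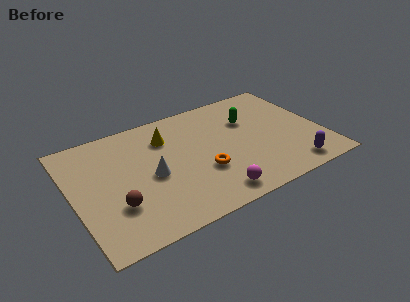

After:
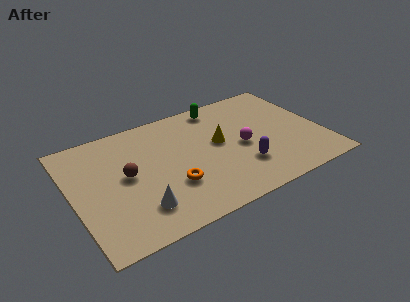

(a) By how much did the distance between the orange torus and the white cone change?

-0.7

They were about 2.4 units apart before and 1.7 after — 0.7 units closer together.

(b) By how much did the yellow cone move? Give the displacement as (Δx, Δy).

(2.3, -1.4)

From the two frames, the yellow cone sits at roughly (4.6, 5.5) before and (6.9, 4.1) after.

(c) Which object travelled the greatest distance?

the magenta sphere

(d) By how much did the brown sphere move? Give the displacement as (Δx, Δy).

(0.7, 1.6)

The brown sphere started near (1.8, 2.3) and ended near (2.5, 3.9).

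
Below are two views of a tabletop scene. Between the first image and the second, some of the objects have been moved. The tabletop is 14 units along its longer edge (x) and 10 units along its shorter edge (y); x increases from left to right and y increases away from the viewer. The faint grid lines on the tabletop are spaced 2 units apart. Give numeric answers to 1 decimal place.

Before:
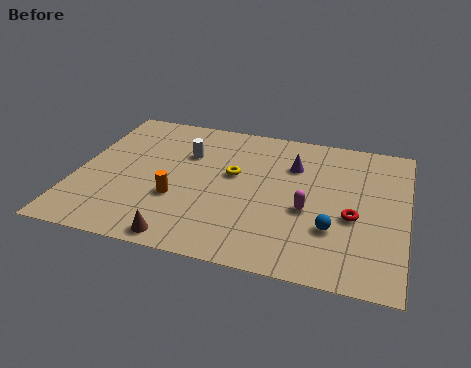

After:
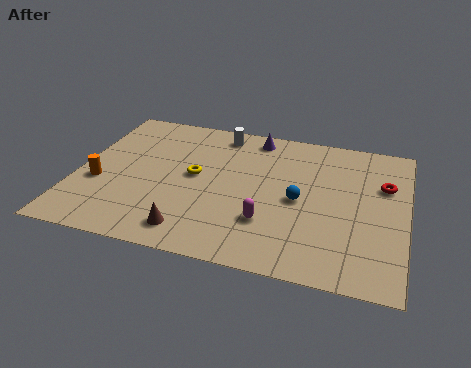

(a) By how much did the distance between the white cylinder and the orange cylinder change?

+3.6

Before: roughly 3.3 units apart; after: 6.9. That's 3.6 units further apart.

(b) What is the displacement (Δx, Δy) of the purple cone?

(-1.8, 1.7)

The purple cone was at about (9.1, 7.1) and moved to about (7.3, 8.8).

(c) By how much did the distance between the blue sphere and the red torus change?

+2.7

They were about 1.3 units apart before and 4.0 after — 2.7 units further apart.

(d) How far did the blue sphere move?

2.2

The blue sphere moved from about (11.0, 3.1) to (9.5, 4.7), a distance of √(1.5² + 1.6²) ≈ 2.2.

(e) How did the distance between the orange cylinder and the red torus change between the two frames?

+4.9

Before: roughly 7.4 units apart; after: 12.3. That's 4.9 units further apart.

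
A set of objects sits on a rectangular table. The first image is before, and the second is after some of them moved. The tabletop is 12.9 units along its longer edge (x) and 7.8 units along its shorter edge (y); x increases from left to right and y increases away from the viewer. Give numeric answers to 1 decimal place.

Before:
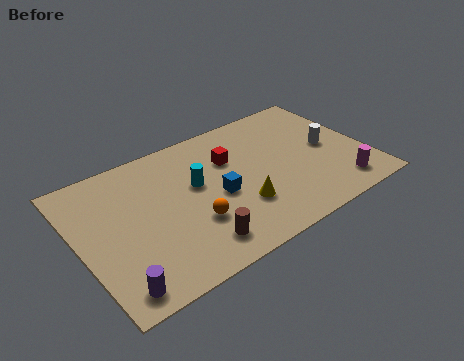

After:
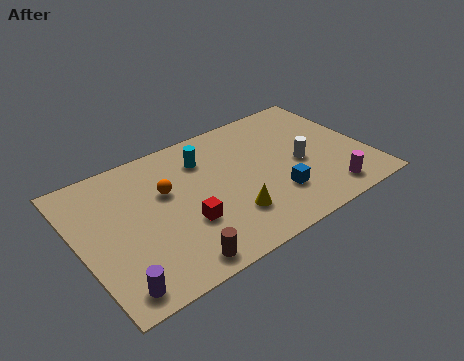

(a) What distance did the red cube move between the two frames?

3.6

The red cube was near (7.0, 5.3) before and (4.5, 2.7) after, so it travelled √(2.5² + 2.6²) ≈ 3.6 units.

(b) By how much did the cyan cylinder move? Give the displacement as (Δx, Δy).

(0.6, 1.3)

The cyan cylinder was at about (5.3, 4.6) and moved to about (5.9, 5.9).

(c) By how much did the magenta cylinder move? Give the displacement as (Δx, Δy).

(-0.6, -0.1)

The magenta cylinder was at about (11.3, 1.3) and moved to about (10.7, 1.2).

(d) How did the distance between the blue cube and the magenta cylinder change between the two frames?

-3.2

They were about 5.6 units apart before and 2.4 after — 3.2 units closer together.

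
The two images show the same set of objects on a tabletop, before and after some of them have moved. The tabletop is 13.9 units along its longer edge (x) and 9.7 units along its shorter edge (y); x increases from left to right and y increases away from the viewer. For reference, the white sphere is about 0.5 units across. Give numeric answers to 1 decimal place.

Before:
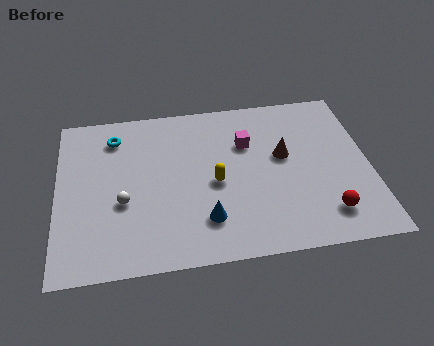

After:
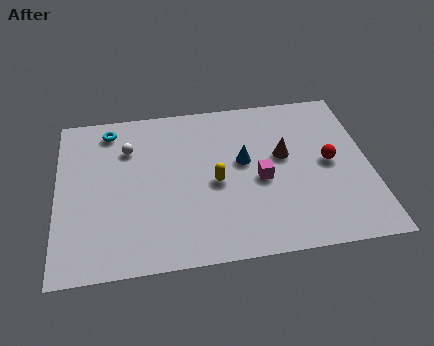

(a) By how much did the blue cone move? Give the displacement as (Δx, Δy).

(1.8, 3.2)

The blue cone was at about (6.5, 2.3) and moved to about (8.3, 5.5).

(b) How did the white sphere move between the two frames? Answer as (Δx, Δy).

(0.3, 3.2)

The white sphere started near (2.9, 3.8) and ended near (3.2, 7.0).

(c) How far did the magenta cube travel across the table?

2.4

The magenta cube moved from about (8.5, 6.6) to (9.0, 4.3), a distance of √(0.5² + 2.3²) ≈ 2.4.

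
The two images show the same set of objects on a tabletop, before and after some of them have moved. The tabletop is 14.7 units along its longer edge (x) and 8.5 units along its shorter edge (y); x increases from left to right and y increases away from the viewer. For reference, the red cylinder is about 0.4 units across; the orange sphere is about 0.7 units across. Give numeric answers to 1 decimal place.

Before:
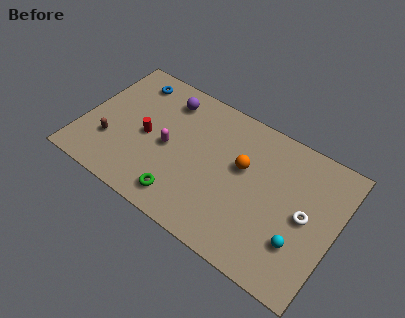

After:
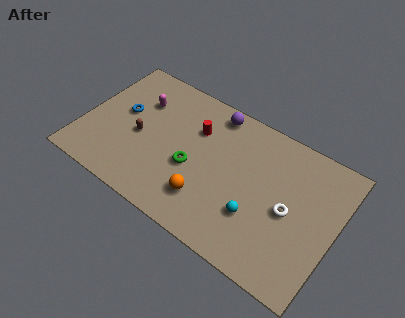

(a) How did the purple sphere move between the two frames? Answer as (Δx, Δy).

(2.7, 0.6)

The purple sphere was at about (4.4, 6.9) and moved to about (7.1, 7.5).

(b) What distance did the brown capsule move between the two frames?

1.9

From (1.8, 2.6) to (3.3, 3.8), the brown capsule covered √(1.5² + 1.2²) ≈ 1.9 units.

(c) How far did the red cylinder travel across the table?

3.2

The red cylinder moved from about (3.7, 4.0) to (6.3, 5.9), a distance of √(2.6² + 1.9²) ≈ 3.2.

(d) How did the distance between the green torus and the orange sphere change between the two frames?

-2.9

Before: roughly 4.7 units apart; after: 1.8. That's 2.9 units closer together.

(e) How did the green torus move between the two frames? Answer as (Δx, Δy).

(0.2, 2.1)

The green torus was at about (6.3, 1.4) and moved to about (6.5, 3.5).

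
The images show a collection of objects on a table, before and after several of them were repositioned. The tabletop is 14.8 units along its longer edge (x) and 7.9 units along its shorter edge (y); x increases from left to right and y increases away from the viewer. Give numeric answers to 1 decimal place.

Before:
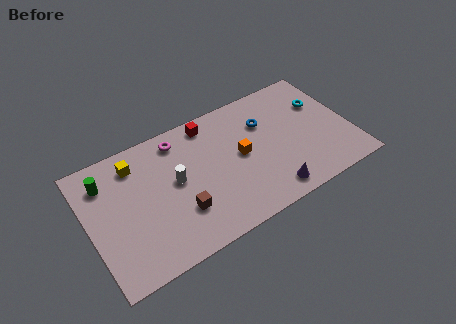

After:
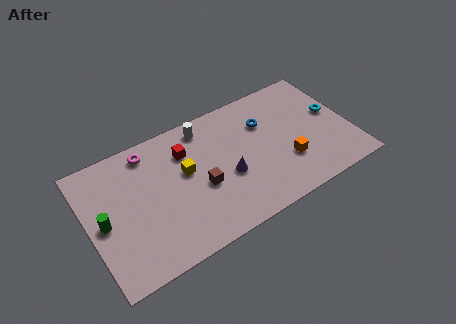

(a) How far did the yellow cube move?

3.2

The yellow cube was near (2.9, 6.4) before and (5.5, 4.6) after, so it travelled √(2.6² + 1.8²) ≈ 3.2 units.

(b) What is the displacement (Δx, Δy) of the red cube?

(-1.5, -1.1)

The red cube started near (7.2, 6.9) and ended near (5.7, 5.8).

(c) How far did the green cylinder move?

2.3

The green cylinder was near (1.2, 6.1) before and (0.8, 3.8) after, so it travelled √(0.4² + 2.3²) ≈ 2.3 units.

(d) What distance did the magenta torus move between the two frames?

1.7

From (5.4, 6.7) to (3.7, 6.8), the magenta torus covered √(1.7² + 0.1²) ≈ 1.7 units.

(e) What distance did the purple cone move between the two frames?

3.0

The purple cone was near (9.8, 1.1) before and (7.7, 3.2) after, so it travelled √(2.1² + 2.1²) ≈ 3.0 units.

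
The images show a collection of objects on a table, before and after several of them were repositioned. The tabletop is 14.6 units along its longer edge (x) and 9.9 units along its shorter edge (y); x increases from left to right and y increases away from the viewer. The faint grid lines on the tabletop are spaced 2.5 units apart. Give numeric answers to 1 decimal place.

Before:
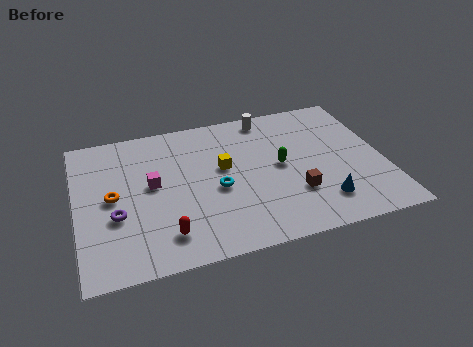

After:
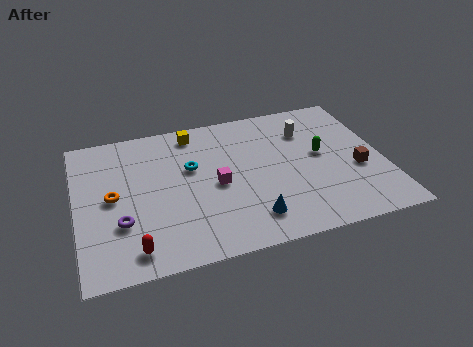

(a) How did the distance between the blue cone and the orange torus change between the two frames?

-3.1

They were about 10.1 units apart before and 7.0 after — 3.1 units closer together.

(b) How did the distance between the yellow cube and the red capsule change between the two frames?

+3.1

Before: roughly 4.8 units apart; after: 7.9. That's 3.1 units further apart.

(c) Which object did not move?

the orange torus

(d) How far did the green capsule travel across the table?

2.0

The green capsule moved from about (9.7, 5.1) to (11.7, 5.4), a distance of √(2.0² + 0.3²) ≈ 2.0.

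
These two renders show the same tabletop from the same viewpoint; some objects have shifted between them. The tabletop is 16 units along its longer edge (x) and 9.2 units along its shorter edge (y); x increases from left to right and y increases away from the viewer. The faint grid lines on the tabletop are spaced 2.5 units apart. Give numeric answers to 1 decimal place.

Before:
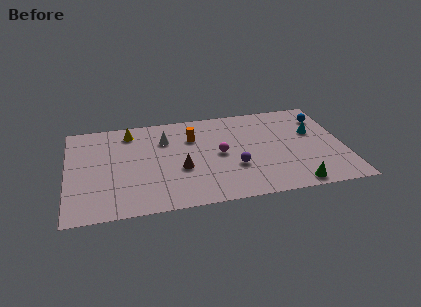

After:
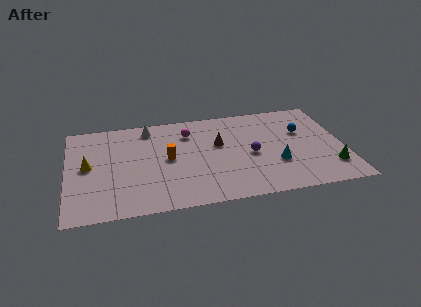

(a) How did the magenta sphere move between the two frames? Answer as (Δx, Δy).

(-1.7, 2.4)

From the two frames, the magenta sphere sits at roughly (8.8, 4.6) before and (7.1, 7.0) after.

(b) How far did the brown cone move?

3.0

The brown cone was near (6.5, 3.6) before and (8.8, 5.6) after, so it travelled √(2.3² + 2.0²) ≈ 3.0 units.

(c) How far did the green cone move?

2.6

The green cone was near (12.9, 0.9) before and (15.1, 2.2) after, so it travelled √(2.2² + 1.3²) ≈ 2.6 units.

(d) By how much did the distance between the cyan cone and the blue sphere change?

+1.7

They were about 1.6 units apart before and 3.3 after — 1.7 units further apart.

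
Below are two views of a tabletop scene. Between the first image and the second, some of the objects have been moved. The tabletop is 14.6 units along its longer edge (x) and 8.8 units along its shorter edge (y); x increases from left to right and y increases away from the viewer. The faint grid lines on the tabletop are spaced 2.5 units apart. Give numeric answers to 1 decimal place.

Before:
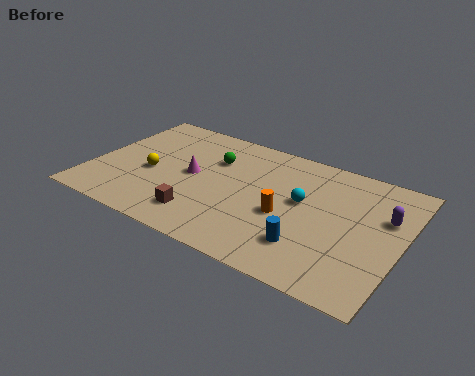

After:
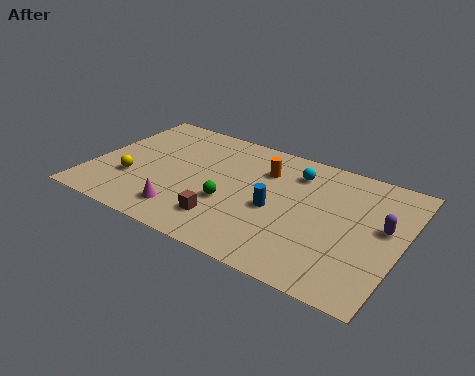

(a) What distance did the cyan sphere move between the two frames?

2.0

The cyan sphere was near (9.9, 5.0) before and (9.3, 6.9) after, so it travelled √(0.6² + 1.9²) ≈ 2.0 units.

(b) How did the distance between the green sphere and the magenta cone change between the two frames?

+0.7

The distance was about 1.8 in the first image and 2.5 in the second, so they moved 0.7 units further apart.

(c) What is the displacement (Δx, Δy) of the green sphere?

(1.2, -2.8)

From the two frames, the green sphere sits at roughly (5.5, 6.1) before and (6.7, 3.3) after.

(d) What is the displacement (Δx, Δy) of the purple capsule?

(0.0, -0.7)

The purple capsule started near (13.7, 5.7) and ended near (13.7, 5.0).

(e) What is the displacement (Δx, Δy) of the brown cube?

(1.1, 0.2)

The brown cube was at about (5.6, 1.8) and moved to about (6.7, 2.0).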